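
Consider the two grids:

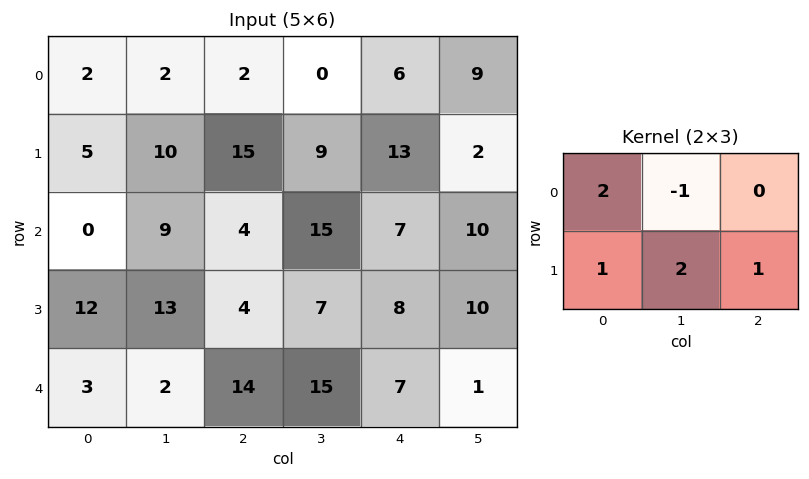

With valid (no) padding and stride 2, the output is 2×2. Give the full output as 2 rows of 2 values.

42 50
33 19

Output[0,0]: The receptive field on the input at this output position is [2 2 2 / 5 10 15]. Elementwise product with the kernel and sum: 2·2 + 2·-1 + 5·1 + 10·2 + 15·1.
Output[0,1]: The receptive field on the input at this output position is [2 0 6 / 15 9 13]. Elementwise product with the kernel and sum: 2·2 + 0·-1 + 15·1 + 9·2 + 13·1.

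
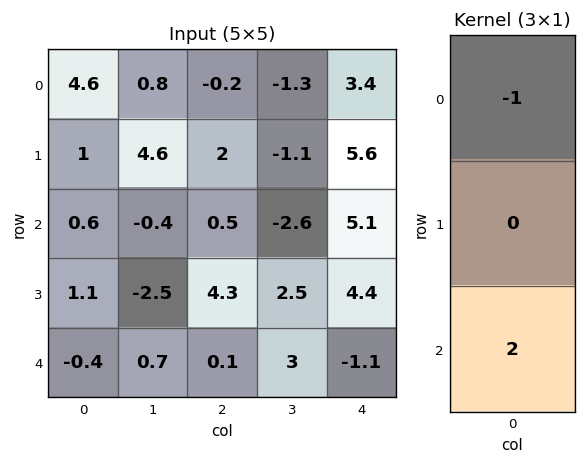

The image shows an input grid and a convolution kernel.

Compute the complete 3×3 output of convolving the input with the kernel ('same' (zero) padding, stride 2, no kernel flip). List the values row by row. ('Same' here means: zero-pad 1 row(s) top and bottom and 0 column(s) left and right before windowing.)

Output[0,0]: The receptive field on the zero-padded input at this output position is [0 / 4.6 / 1]. Elementwise product with the kernel and sum: 0·-1 + 1·2.

2 4 11.2
1.2 6.6 3.2
-1.1 -4.3 -4.4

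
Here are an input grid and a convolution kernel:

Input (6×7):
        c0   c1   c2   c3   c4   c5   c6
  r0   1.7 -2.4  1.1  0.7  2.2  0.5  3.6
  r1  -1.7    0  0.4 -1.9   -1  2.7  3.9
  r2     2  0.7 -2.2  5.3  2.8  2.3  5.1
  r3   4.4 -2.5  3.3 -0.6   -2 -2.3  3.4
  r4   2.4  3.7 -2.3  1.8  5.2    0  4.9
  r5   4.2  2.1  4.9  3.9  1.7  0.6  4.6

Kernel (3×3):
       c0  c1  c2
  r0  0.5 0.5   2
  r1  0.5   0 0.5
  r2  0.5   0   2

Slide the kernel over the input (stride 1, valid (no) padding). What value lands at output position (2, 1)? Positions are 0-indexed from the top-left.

13.75

The receptive field on the input at this output position is [0.7 -2.2 5.3 / -2.5 3.3 -0.6 / 3.7 -2.3 1.8]. Elementwise product with the kernel and sum: 0.7·0.5 + -2.2·0.5 + 5.3·2 + -2.5·0.5 + -0.6·0.5 + 3.7·0.5 + 1.8·2.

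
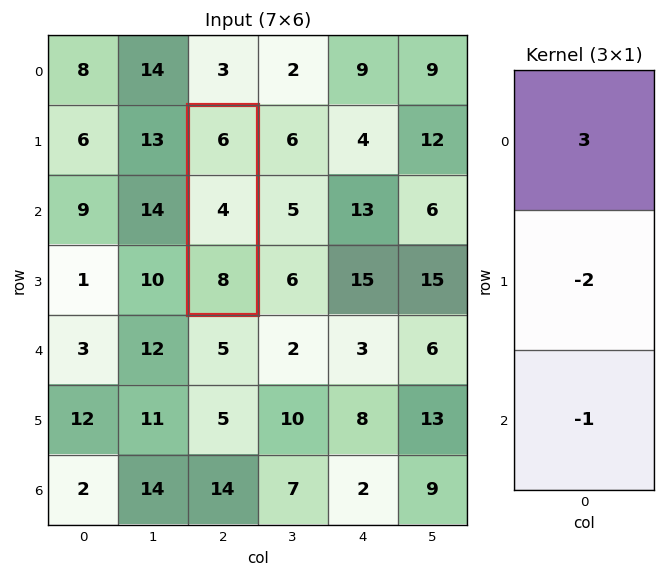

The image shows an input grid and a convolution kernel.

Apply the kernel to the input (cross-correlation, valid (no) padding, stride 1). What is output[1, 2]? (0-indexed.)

2

The receptive field on the input at this output position is [6 / 4 / 8]. Elementwise product with the kernel and sum: 6·3 + 4·-2 + 8·-1.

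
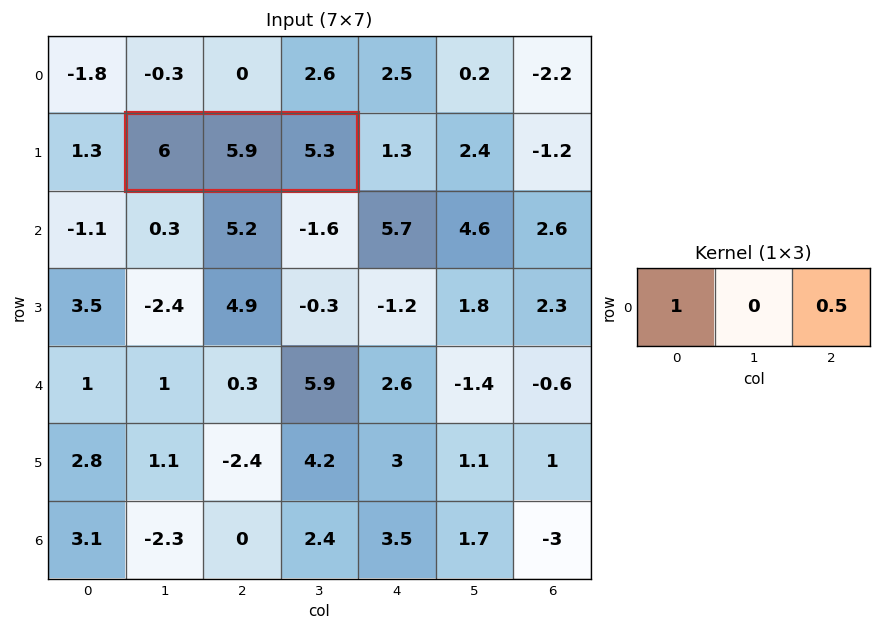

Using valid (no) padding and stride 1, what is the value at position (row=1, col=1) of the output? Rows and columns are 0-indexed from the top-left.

The receptive field on the input at this output position is [6 5.9 5.3]. Elementwise product with the kernel and sum: 6·1 + 5.3·0.5.

8.65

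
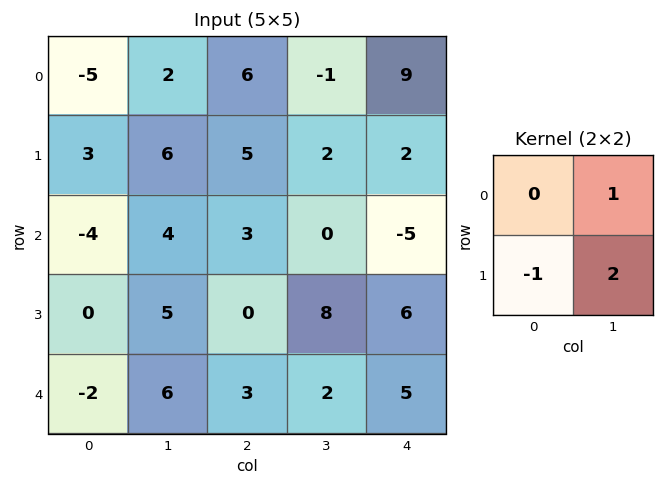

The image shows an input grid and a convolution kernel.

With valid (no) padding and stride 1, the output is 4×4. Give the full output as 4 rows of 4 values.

Output[0,0]: The receptive field on the input at this output position is [-5 2 / 3 6]. Elementwise product with the kernel and sum: 2·1 + 3·-1 + 6·2.
Output[0,1]: The receptive field on the input at this output position is [2 6 / 6 5]. Elementwise product with the kernel and sum: 6·1 + 6·-1 + 5·2.

11 10 -2 11
18 7 -1 -8
14 -2 16 -1
19 0 9 14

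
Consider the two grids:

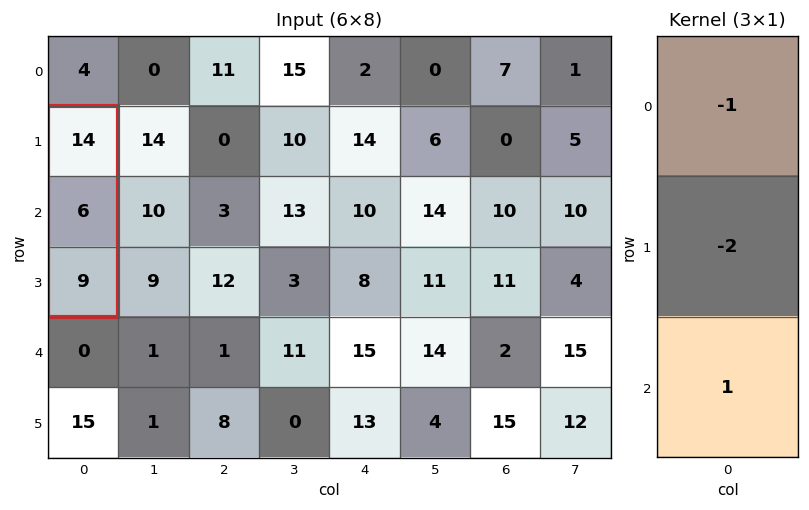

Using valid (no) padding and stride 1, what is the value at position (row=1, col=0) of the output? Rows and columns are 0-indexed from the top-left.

The receptive field on the input at this output position is [14 / 6 / 9]. Elementwise product with the kernel and sum: 14·-1 + 6·-2 + 9·1.

-17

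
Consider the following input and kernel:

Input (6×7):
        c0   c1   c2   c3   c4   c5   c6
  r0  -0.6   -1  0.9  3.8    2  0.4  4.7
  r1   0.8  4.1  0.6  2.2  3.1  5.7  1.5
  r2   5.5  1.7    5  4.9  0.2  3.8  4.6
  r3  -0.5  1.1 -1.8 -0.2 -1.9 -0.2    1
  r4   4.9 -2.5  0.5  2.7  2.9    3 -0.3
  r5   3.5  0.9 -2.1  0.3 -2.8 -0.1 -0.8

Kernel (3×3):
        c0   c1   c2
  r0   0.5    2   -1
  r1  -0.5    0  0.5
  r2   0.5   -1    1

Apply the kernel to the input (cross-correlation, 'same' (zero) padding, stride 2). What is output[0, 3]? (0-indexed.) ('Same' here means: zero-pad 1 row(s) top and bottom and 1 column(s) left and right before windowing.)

1.15

The receptive field on the zero-padded input at this output position is [0 0 0 / 0.4 4.7 0 / 5.7 1.5 0]. Elementwise product with the kernel and sum: 0·0.5 + 0·2 + 0·-1 + 0.4·-0.5 + 0·0.5 + 5.7·0.5 + 1.5·-1 + 0·1.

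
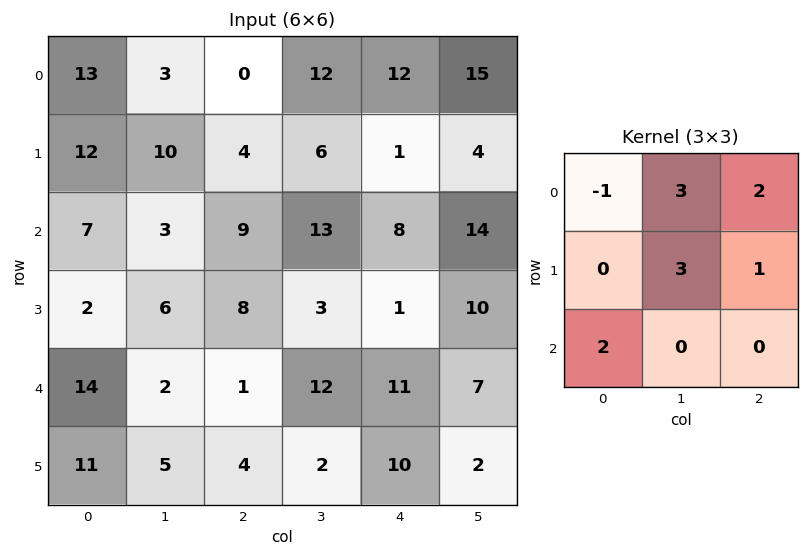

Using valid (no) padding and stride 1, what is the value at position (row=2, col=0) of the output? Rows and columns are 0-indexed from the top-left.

74

The receptive field on the input at this output position is [7 3 9 / 2 6 8 / 14 2 1]. Elementwise product with the kernel and sum: 7·-1 + 3·3 + 9·2 + 6·3 + 8·1 + 14·2.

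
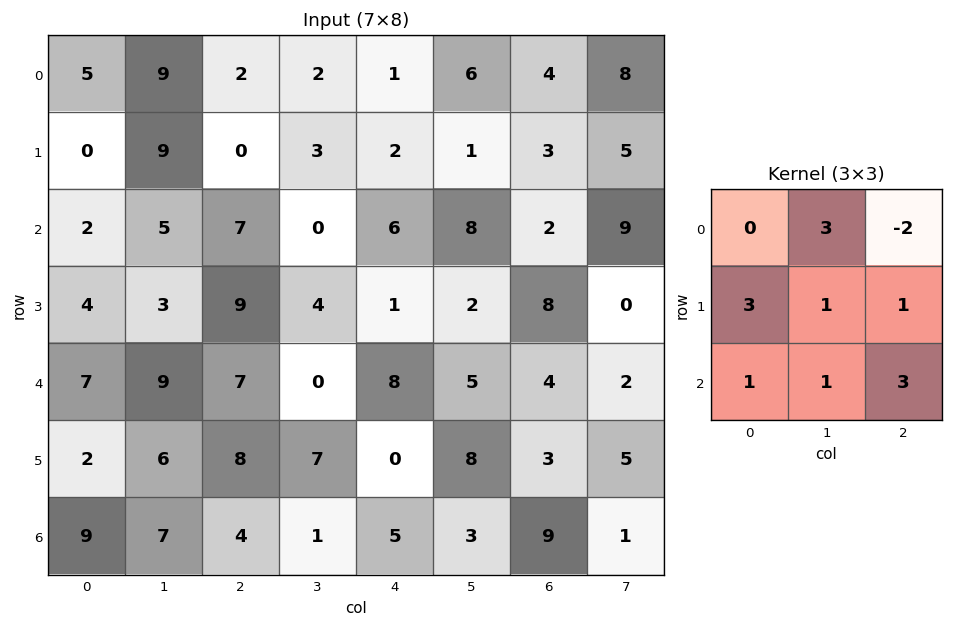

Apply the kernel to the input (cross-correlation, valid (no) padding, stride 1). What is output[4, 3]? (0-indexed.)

The receptive field on the input at this output position is [0 8 5 / 7 0 8 / 1 5 3]. Elementwise product with the kernel and sum: 8·3 + 5·-2 + 7·3 + 0·1 + 8·1 + 1·1 + 5·1 + 3·3.

58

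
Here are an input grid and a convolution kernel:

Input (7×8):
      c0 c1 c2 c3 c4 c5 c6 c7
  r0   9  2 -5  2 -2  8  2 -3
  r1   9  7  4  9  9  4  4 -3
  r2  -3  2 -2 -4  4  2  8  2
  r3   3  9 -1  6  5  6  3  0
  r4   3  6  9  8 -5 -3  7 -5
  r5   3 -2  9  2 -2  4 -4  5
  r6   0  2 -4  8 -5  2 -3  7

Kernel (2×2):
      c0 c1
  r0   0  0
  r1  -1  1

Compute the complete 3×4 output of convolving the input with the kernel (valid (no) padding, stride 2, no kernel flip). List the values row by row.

-2 5 -5 -7
6 7 1 -3
-5 -7 6 9

Output[0,0]: The receptive field on the input at this output position is [9 2 / 9 7]. Elementwise product with the kernel and sum: 9·-1 + 7·1.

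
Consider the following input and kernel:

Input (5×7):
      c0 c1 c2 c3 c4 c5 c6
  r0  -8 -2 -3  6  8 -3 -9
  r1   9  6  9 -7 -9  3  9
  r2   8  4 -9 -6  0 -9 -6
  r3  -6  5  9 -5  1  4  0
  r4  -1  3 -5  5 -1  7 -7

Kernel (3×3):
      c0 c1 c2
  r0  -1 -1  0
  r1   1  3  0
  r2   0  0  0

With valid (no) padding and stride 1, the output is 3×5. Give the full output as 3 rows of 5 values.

Output[0,0]: The receptive field on the input at this output position is [-8 -2 -3 / 9 6 9 / 8 4 -9]. Elementwise product with the kernel and sum: -8·-1 + -2·-1 + 9·1 + 6·3.

37 38 -15 -48 -5
5 -38 -29 10 -21
-3 37 9 4 22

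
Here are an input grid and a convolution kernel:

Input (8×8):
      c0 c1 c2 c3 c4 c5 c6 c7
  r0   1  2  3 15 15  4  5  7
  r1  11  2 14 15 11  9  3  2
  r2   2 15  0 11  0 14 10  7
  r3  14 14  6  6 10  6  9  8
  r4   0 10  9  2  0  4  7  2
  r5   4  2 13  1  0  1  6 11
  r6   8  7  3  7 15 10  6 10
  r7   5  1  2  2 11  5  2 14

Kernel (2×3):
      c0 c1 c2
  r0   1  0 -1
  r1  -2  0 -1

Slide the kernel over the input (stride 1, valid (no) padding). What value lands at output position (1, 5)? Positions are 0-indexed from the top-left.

-28

The receptive field on the input at this output position is [9 3 2 / 14 10 7]. Elementwise product with the kernel and sum: 9·1 + 2·-1 + 14·-2 + 7·-1.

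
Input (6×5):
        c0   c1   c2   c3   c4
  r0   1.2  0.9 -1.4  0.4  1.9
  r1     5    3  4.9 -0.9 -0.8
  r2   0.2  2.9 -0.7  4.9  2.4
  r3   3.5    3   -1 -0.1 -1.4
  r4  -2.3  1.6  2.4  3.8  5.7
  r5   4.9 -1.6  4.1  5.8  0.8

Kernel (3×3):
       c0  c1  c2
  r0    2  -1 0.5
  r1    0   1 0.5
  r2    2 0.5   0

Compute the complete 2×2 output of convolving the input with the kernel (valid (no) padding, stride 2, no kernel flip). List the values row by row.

Output[0,0]: The receptive field on the input at this output position is [1.2 0.9 -1.4 / 5 3 4.9 / 0.2 2.9 -0.7]. Elementwise product with the kernel and sum: 1.2·2 + 0.9·-1 + -1.4·0.5 + 3·1 + 4.9·0.5 + 0.2·2 + 2.9·0.5.

8.1 -2.5
-4.15 0.8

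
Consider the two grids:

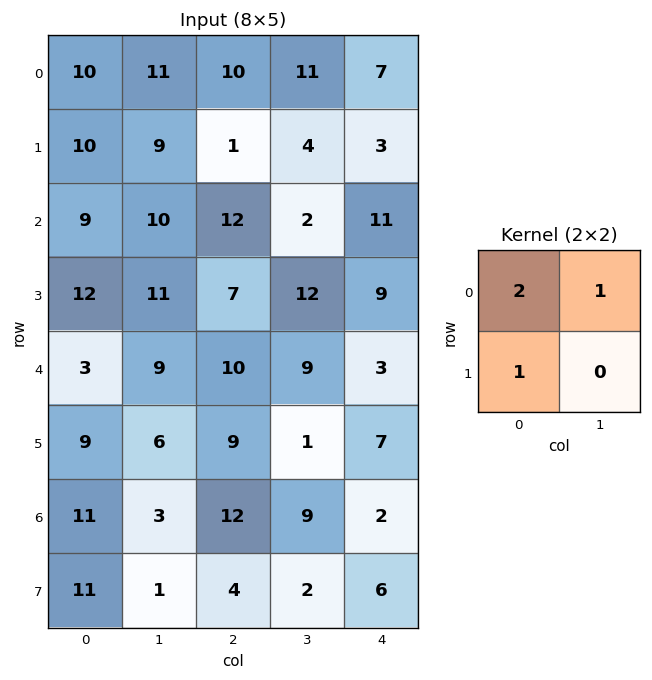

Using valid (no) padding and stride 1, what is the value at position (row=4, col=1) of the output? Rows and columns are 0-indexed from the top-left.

34

The receptive field on the input at this output position is [9 10 / 6 9]. Elementwise product with the kernel and sum: 9·2 + 10·1 + 6·1.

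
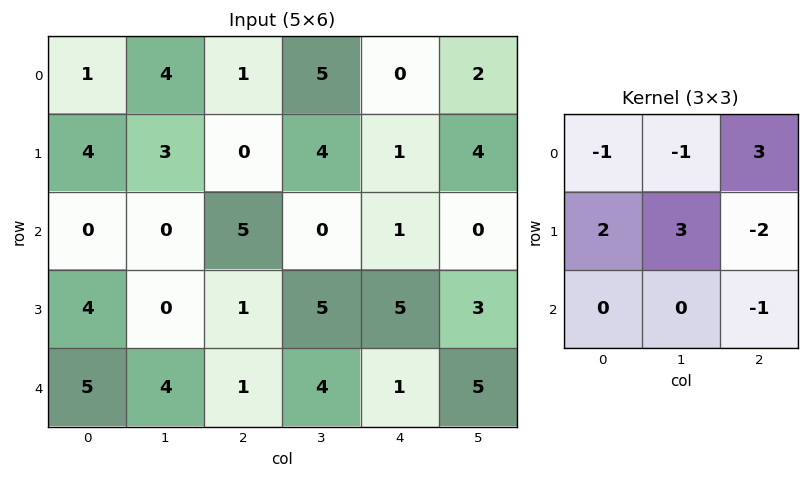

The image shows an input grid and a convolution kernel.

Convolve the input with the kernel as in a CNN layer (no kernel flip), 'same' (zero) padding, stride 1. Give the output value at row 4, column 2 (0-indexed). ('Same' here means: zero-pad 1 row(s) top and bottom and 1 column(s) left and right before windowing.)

The receptive field on the zero-padded input at this output position is [0 1 5 / 4 1 4 / 0 0 0]. Elementwise product with the kernel and sum: 0·-1 + 1·-1 + 5·3 + 4·2 + 1·3 + 4·-2 + 0·-1.

17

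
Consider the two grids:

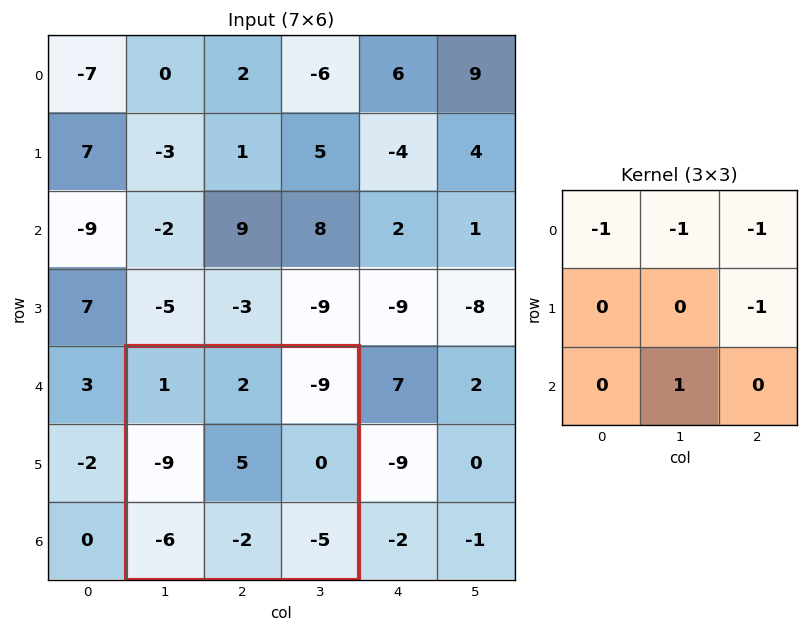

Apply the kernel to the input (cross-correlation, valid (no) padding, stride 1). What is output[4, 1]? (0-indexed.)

The receptive field on the input at this output position is [1 2 -9 / -9 5 0 / -6 -2 -5]. Elementwise product with the kernel and sum: 1·-1 + 2·-1 + -9·-1 + 0·-1 + -2·1.

4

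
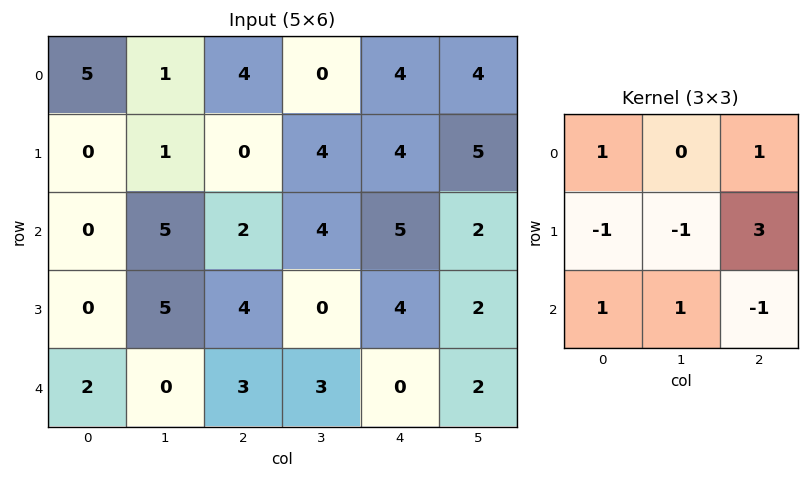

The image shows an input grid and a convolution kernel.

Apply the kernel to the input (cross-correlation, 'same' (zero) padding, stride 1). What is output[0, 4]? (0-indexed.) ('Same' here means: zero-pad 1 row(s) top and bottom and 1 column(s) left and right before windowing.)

The receptive field on the zero-padded input at this output position is [0 0 0 / 0 4 4 / 4 4 5]. Elementwise product with the kernel and sum: 0·1 + 0·1 + 0·-1 + 4·-1 + 4·3 + 4·1 + 4·1 + 5·-1.

11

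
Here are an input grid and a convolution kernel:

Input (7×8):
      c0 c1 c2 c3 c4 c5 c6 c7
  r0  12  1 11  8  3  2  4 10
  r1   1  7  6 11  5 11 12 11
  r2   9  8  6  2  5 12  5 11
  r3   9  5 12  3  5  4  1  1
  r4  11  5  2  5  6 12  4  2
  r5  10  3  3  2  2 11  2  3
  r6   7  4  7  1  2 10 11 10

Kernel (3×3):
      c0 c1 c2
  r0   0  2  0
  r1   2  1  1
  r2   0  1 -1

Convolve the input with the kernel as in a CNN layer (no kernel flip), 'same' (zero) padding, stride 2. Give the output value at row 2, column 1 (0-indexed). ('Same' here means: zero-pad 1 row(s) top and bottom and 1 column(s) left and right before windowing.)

42

The receptive field on the zero-padded input at this output position is [5 12 3 / 5 2 5 / 3 3 2]. Elementwise product with the kernel and sum: 12·2 + 5·2 + 2·1 + 5·1 + 3·1 + 2·-1.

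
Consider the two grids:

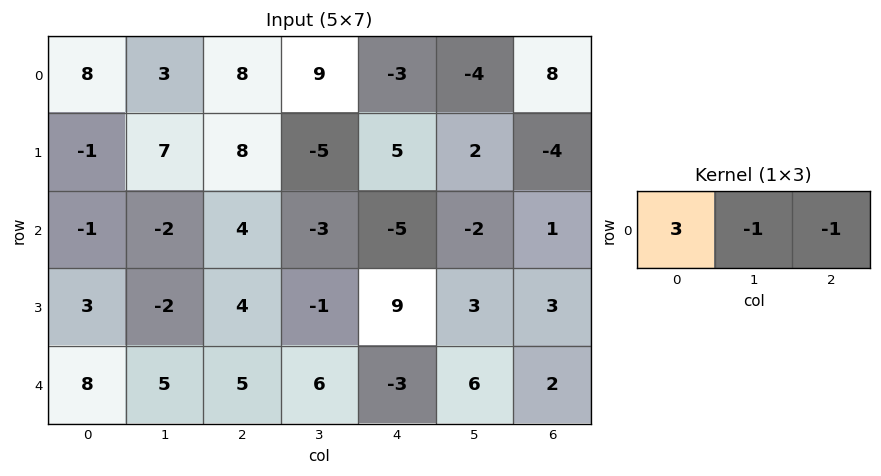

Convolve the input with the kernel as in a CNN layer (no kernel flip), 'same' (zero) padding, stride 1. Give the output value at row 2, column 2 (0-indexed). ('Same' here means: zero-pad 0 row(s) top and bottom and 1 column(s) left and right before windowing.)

-7

The receptive field on the zero-padded input at this output position is [-2 4 -3]. Elementwise product with the kernel and sum: -2·3 + 4·-1 + -3·-1.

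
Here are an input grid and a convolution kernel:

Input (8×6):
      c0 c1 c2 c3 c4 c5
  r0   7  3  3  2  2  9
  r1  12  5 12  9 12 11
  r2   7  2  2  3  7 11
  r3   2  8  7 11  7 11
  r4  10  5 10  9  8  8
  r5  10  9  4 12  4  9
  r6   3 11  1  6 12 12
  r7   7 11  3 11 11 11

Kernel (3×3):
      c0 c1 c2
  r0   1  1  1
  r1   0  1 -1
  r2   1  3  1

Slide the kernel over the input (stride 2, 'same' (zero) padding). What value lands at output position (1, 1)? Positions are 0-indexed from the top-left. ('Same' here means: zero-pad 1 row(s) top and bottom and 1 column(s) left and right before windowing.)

65

The receptive field on the zero-padded input at this output position is [5 12 9 / 2 2 3 / 8 7 11]. Elementwise product with the kernel and sum: 5·1 + 12·1 + 9·1 + 2·1 + 3·-1 + 8·1 + 7·3 + 11·1.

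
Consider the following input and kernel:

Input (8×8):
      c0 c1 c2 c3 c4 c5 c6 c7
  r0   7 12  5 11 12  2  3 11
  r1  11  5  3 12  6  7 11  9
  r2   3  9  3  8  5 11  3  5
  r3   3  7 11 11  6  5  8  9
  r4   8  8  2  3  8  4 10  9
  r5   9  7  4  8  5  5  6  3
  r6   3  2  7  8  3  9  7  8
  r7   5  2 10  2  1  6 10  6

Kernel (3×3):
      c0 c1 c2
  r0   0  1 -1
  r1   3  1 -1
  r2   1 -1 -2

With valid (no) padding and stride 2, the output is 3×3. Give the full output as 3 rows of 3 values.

30 -1 1
7 24 7
23 3 -12

Output[0,0]: The receptive field on the input at this output position is [7 12 5 / 11 5 3 / 3 9 3]. Elementwise product with the kernel and sum: 12·1 + 5·-1 + 11·3 + 5·1 + 3·-1 + 3·1 + 9·-1 + 3·-2.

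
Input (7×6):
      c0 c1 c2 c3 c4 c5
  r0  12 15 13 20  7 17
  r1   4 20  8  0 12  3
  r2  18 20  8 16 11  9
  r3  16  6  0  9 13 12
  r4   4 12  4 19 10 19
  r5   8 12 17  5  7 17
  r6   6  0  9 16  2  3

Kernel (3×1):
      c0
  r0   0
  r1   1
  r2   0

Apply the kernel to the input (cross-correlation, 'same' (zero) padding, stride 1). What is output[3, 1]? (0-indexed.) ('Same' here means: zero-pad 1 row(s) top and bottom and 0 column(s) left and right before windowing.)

6

The receptive field on the zero-padded input at this output position is [20 / 6 / 12]. Elementwise product with the kernel and sum: 6·1.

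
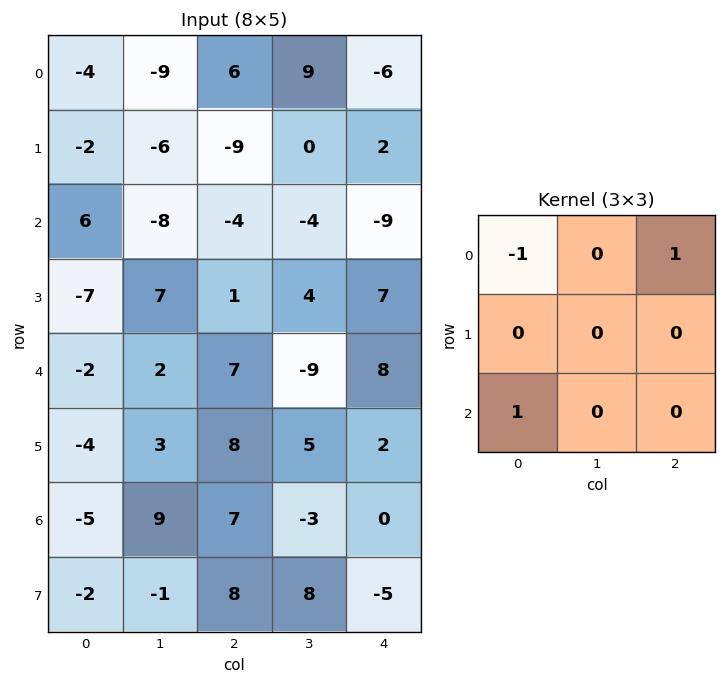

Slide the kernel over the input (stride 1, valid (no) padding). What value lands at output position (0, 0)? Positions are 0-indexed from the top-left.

16

The receptive field on the input at this output position is [-4 -9 6 / -2 -6 -9 / 6 -8 -4]. Elementwise product with the kernel and sum: -4·-1 + 6·1 + 6·1.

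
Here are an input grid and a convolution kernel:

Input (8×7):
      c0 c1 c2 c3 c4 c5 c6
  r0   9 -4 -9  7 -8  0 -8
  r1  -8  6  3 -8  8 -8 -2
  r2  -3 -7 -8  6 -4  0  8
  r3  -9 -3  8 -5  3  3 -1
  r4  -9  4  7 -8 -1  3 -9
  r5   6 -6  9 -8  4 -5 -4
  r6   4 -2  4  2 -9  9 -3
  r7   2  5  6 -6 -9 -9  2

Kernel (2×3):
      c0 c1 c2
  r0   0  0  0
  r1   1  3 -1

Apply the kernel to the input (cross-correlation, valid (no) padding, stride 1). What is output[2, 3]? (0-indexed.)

1

The receptive field on the input at this output position is [6 -4 0 / -5 3 3]. Elementwise product with the kernel and sum: -5·1 + 3·3 + 3·-1.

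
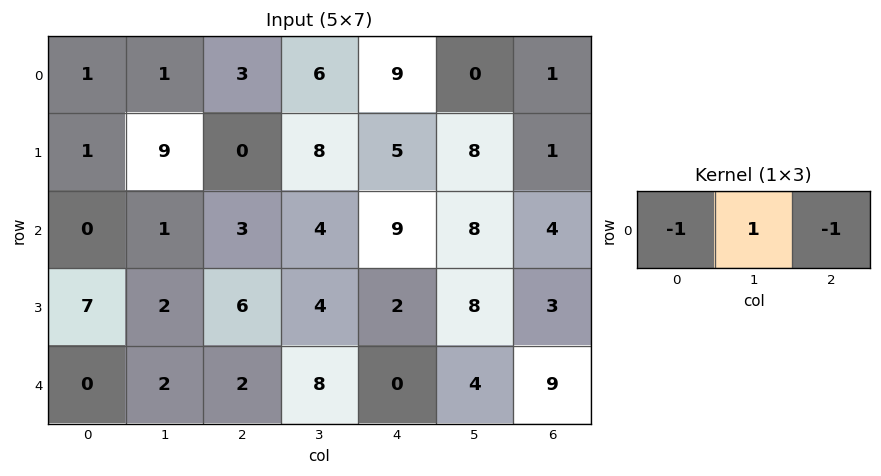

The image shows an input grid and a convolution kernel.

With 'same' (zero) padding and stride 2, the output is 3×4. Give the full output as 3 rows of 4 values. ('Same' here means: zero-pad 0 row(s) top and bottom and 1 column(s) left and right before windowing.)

Output[0,0]: The receptive field on the zero-padded input at this output position is [0 1 1]. Elementwise product with the kernel and sum: 0·-1 + 1·1 + 1·-1.
Output[0,1]: The receptive field on the zero-padded input at this output position is [1 3 6]. Elementwise product with the kernel and sum: 1·-1 + 3·1 + 6·-1.

0 -4 3 1
-1 -2 -3 -4
-2 -8 -12 5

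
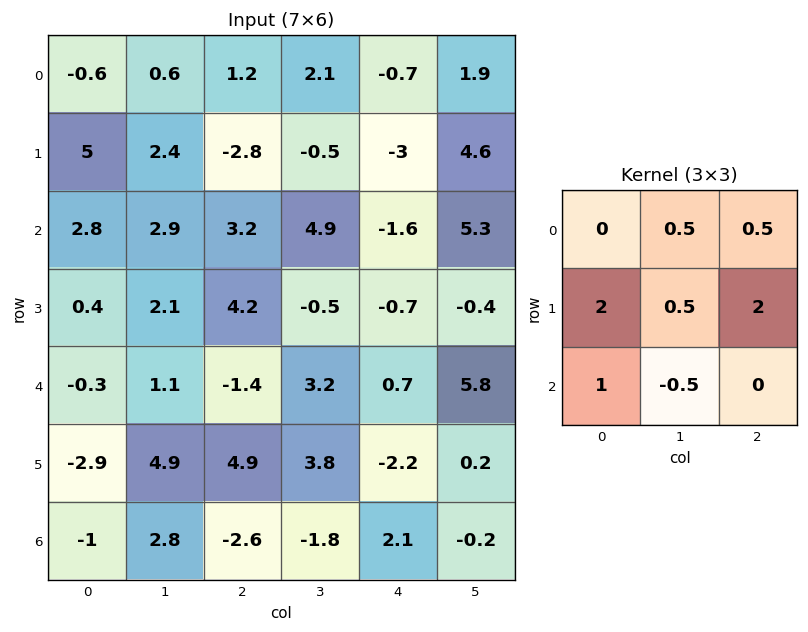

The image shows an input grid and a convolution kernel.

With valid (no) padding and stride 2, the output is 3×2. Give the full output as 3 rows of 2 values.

Output[0,0]: The receptive field on the input at this output position is [-0.6 0.6 1.2 / 5 2.4 -2.8 / 2.8 2.9 3.2]. Elementwise product with the kernel and sum: 0.6·0.5 + 1.2·0.5 + 5·2 + 2.4·0.5 + -2.8·2 + 2.8·1 + 2.9·-0.5.
Output[0,1]: The receptive field on the input at this output position is [1.2 2.1 -0.7 / -2.8 -0.5 -3 / 3.2 4.9 -1.6]. Elementwise product with the kernel and sum: 2.1·0.5 + -0.7·0.5 + -2.8·2 + -0.5·0.5 + -3·2 + 3.2·1 + 4.9·-0.5.

7.85 -10.4
12.45 5.4
3.9 7.55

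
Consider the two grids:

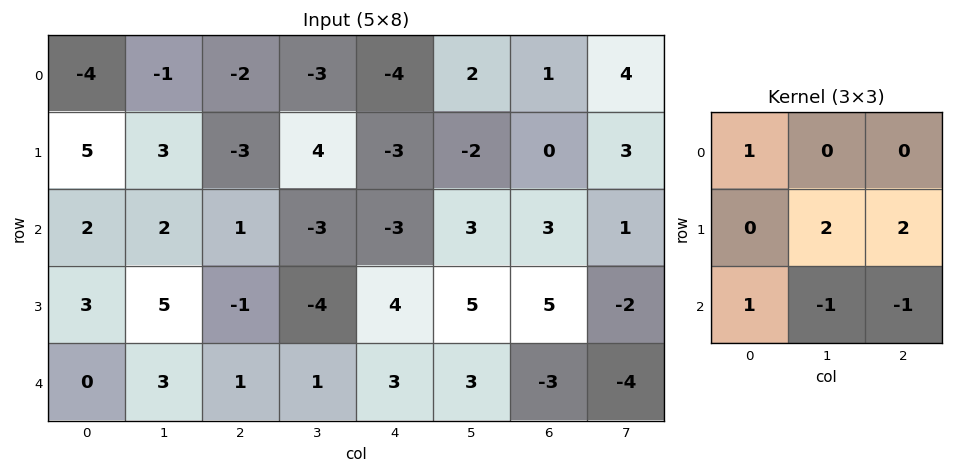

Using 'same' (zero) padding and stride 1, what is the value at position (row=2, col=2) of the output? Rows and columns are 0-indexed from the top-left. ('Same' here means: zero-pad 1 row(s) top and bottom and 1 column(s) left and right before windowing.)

9

The receptive field on the zero-padded input at this output position is [3 -3 4 / 2 1 -3 / 5 -1 -4]. Elementwise product with the kernel and sum: 3·1 + 1·2 + -3·2 + 5·1 + -1·-1 + -4·-1.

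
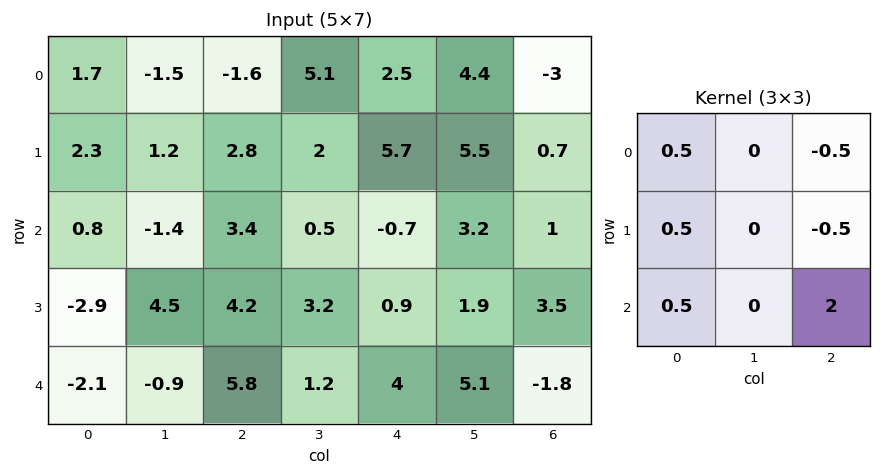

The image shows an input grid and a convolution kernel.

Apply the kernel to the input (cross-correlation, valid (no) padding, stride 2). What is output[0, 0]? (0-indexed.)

The receptive field on the input at this output position is [1.7 -1.5 -1.6 / 2.3 1.2 2.8 / 0.8 -1.4 3.4]. Elementwise product with the kernel and sum: 1.7·0.5 + -1.6·-0.5 + 2.3·0.5 + 2.8·-0.5 + 0.8·0.5 + 3.4·2.

8.6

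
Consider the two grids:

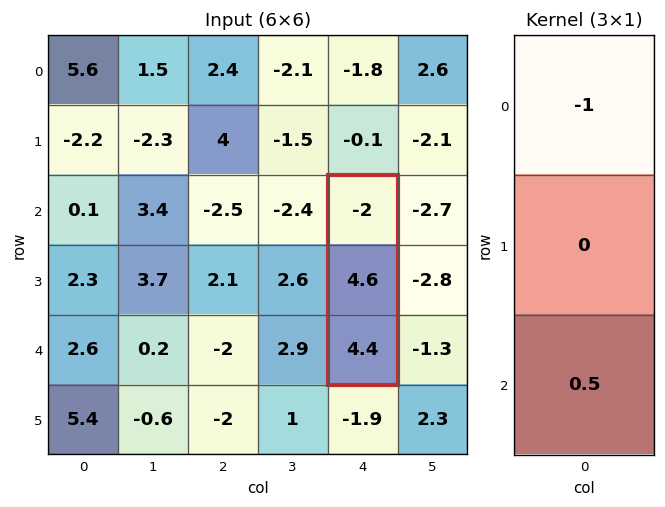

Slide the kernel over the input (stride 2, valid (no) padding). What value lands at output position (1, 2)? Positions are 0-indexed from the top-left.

The receptive field on the input at this output position is [-2 / 4.6 / 4.4]. Elementwise product with the kernel and sum: -2·-1 + 4.4·0.5.

4.2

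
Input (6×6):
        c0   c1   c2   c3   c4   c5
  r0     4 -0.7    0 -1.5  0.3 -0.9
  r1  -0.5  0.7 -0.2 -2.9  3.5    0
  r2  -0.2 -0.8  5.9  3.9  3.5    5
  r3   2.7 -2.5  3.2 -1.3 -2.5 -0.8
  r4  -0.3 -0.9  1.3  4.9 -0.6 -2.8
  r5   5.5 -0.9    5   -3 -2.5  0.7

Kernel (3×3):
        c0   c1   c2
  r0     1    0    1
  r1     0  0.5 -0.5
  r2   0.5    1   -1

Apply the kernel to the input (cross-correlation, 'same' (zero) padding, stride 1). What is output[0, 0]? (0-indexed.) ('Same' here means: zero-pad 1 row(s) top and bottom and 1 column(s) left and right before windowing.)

The receptive field on the zero-padded input at this output position is [0 0 0 / 0 4 -0.7 / 0 -0.5 0.7]. Elementwise product with the kernel and sum: 0·1 + 0·1 + 4·0.5 + -0.7·-0.5 + 0·0.5 + -0.5·1 + 0.7·-1.

1.15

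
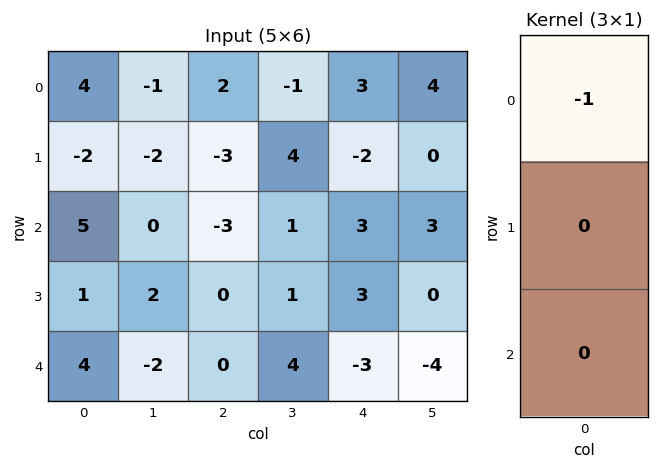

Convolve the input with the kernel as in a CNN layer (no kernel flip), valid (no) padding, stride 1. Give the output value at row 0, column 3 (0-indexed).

1

The receptive field on the input at this output position is [-1 / 4 / 1]. Elementwise product with the kernel and sum: -1·-1.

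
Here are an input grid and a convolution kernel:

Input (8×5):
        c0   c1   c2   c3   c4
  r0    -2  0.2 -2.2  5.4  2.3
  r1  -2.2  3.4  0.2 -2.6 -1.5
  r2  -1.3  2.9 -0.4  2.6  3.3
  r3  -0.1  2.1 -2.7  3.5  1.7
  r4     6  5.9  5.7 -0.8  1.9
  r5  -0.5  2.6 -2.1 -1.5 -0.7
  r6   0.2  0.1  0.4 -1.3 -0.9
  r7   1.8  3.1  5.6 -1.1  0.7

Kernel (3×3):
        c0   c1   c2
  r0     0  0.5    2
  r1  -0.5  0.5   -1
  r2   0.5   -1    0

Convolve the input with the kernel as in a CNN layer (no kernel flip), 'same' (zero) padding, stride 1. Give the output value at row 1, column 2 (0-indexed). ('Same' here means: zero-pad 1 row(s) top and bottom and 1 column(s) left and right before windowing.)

12.55

The receptive field on the zero-padded input at this output position is [0.2 -2.2 5.4 / 3.4 0.2 -2.6 / 2.9 -0.4 2.6]. Elementwise product with the kernel and sum: -2.2·0.5 + 5.4·2 + 3.4·-0.5 + 0.2·0.5 + -2.6·-1 + 2.9·0.5 + -0.4·-1.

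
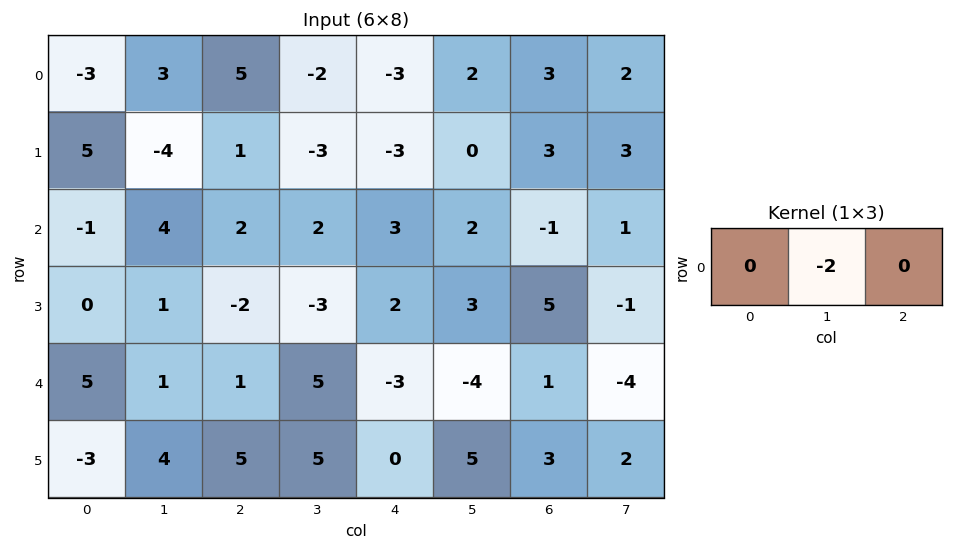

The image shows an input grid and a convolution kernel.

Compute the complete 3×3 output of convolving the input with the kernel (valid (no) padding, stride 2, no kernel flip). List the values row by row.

-6 4 -4
-8 -4 -4
-2 -10 8

Output[0,0]: The receptive field on the input at this output position is [-3 3 5]. Elementwise product with the kernel and sum: 3·-2.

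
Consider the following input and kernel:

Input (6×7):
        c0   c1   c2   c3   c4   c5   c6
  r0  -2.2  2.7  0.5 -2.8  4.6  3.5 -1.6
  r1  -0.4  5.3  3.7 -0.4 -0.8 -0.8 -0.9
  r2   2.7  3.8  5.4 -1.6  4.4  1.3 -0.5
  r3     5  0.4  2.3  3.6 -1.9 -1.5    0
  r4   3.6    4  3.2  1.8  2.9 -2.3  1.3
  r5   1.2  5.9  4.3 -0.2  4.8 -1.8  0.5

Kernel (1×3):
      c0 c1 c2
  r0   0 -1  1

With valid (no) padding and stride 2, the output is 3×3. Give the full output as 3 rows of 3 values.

-2.2 7.4 -5.1
1.6 6 -1.8
-0.8 1.1 3.6

Output[0,0]: The receptive field on the input at this output position is [-2.2 2.7 0.5]. Elementwise product with the kernel and sum: 2.7·-1 + 0.5·1.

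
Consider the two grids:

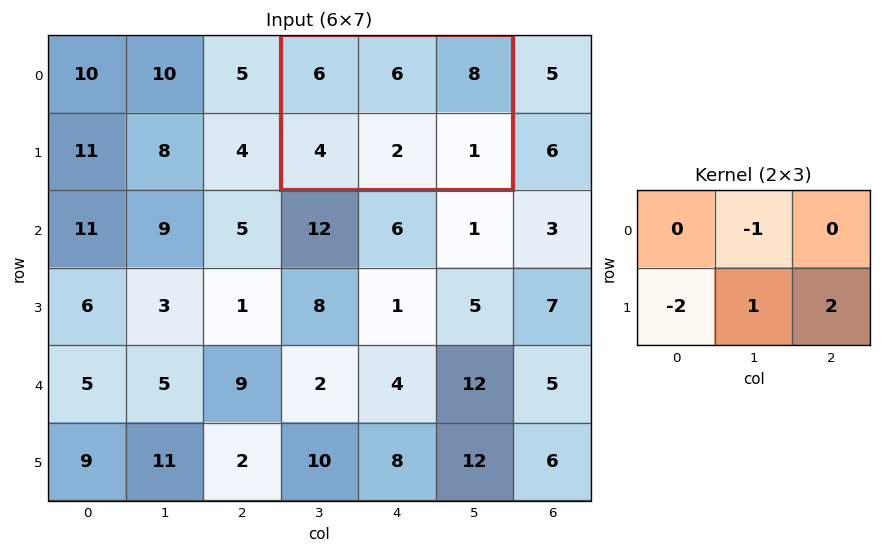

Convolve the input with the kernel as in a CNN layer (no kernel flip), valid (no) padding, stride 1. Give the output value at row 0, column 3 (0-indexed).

The receptive field on the input at this output position is [6 6 8 / 4 2 1]. Elementwise product with the kernel and sum: 6·-1 + 4·-2 + 2·1 + 1·2.

-10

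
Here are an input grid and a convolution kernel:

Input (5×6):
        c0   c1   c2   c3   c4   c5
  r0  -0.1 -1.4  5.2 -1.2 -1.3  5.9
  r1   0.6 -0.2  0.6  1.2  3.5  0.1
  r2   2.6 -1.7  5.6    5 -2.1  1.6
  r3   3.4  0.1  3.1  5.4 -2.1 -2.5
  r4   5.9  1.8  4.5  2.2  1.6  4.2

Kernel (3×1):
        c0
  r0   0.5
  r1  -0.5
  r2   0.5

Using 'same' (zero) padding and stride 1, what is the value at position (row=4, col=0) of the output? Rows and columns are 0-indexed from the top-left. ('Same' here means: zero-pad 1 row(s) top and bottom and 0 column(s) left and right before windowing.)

-1.25

The receptive field on the zero-padded input at this output position is [3.4 / 5.9 / 0]. Elementwise product with the kernel and sum: 3.4·0.5 + 5.9·-0.5 + 0·0.5.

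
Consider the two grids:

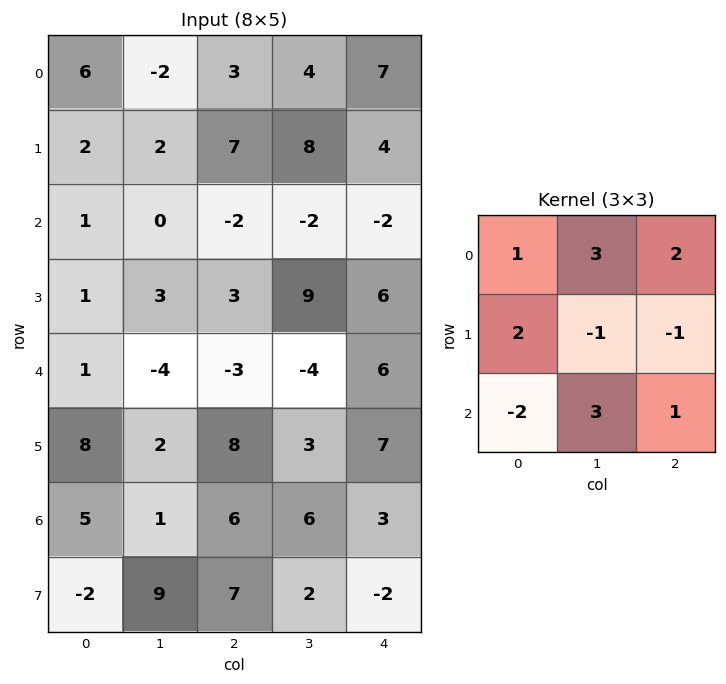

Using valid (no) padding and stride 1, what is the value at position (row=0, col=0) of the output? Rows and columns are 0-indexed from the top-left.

-3

The receptive field on the input at this output position is [6 -2 3 / 2 2 7 / 1 0 -2]. Elementwise product with the kernel and sum: 6·1 + -2·3 + 3·2 + 2·2 + 2·-1 + 7·-1 + 1·-2 + 0·3 + -2·1.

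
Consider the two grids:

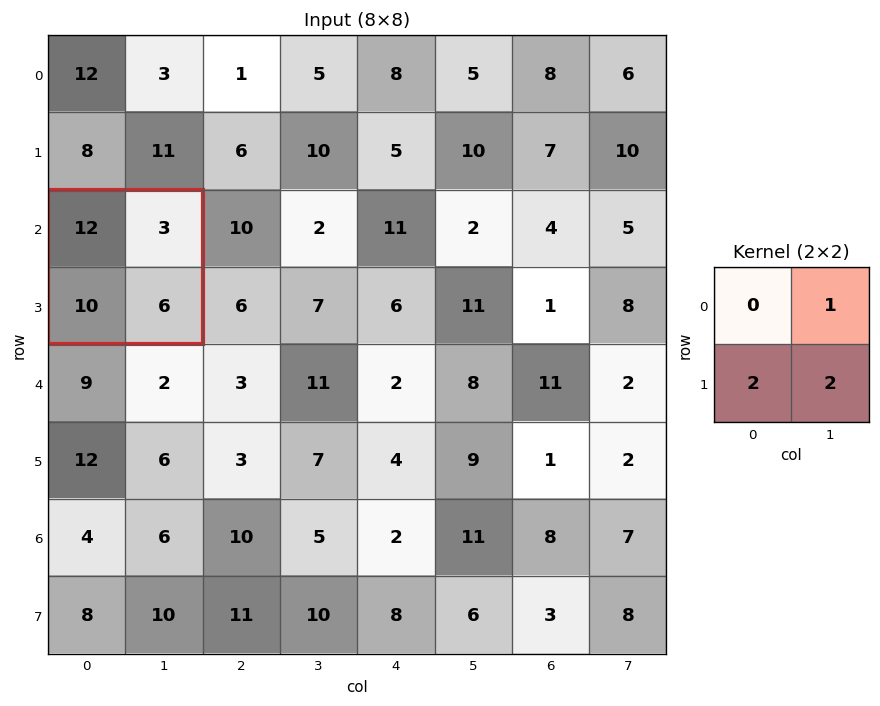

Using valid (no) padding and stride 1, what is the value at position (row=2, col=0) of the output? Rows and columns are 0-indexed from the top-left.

The receptive field on the input at this output position is [12 3 / 10 6]. Elementwise product with the kernel and sum: 3·1 + 10·2 + 6·2.

35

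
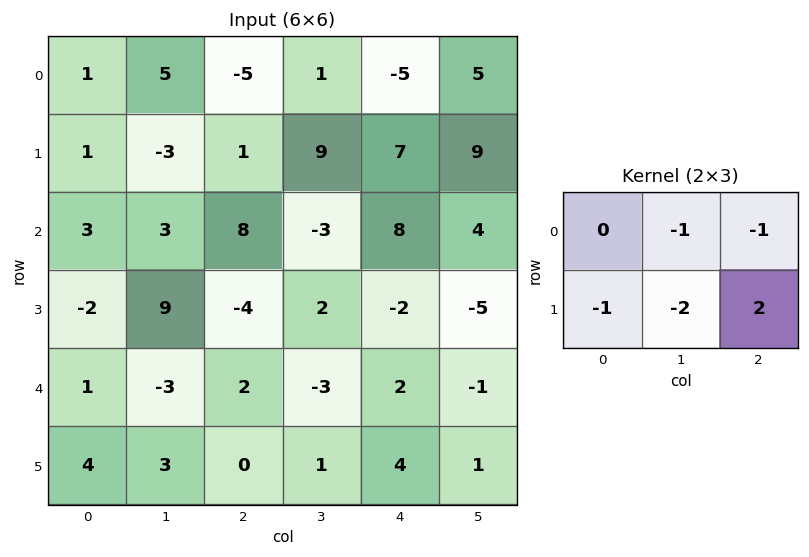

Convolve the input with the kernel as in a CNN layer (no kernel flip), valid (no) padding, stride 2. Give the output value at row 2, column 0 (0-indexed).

The receptive field on the input at this output position is [1 -3 2 / 4 3 0]. Elementwise product with the kernel and sum: -3·-1 + 2·-1 + 4·-1 + 3·-2 + 0·2.

-9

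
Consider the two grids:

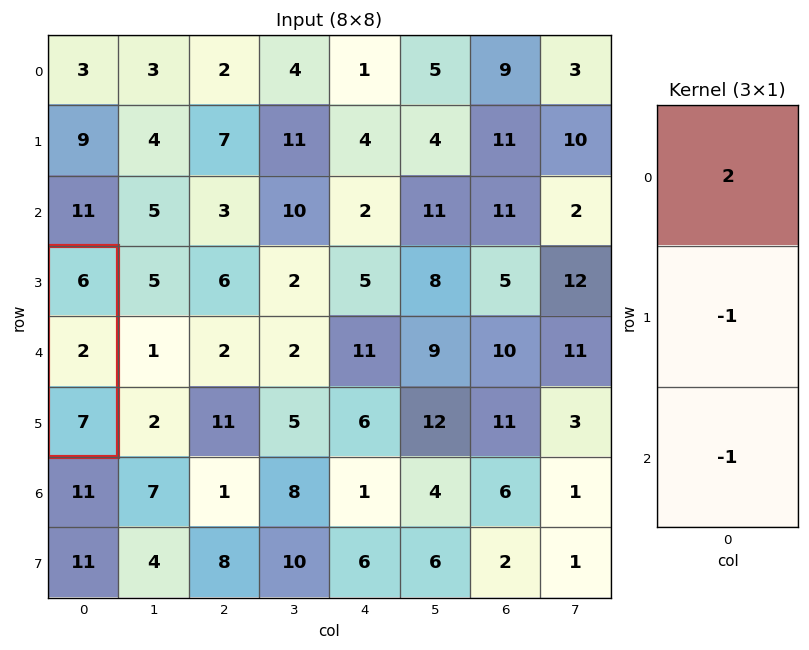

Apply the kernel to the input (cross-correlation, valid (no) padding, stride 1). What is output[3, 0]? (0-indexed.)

The receptive field on the input at this output position is [6 / 2 / 7]. Elementwise product with the kernel and sum: 6·2 + 2·-1 + 7·-1.

3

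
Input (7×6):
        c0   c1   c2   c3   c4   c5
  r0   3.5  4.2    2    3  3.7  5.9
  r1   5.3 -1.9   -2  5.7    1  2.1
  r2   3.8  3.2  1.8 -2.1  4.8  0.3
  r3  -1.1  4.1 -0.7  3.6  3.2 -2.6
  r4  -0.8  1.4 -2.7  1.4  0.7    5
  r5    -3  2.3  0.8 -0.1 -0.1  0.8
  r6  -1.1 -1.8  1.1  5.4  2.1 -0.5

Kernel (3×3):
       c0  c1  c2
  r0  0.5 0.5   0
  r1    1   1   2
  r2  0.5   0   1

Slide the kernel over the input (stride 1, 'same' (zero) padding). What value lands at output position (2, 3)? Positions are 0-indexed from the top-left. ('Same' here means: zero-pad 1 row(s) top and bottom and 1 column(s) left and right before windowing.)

14

The receptive field on the zero-padded input at this output position is [-2 5.7 1 / 1.8 -2.1 4.8 / -0.7 3.6 3.2]. Elementwise product with the kernel and sum: -2·0.5 + 5.7·0.5 + 1.8·1 + -2.1·1 + 4.8·2 + -0.7·0.5 + 3.2·1.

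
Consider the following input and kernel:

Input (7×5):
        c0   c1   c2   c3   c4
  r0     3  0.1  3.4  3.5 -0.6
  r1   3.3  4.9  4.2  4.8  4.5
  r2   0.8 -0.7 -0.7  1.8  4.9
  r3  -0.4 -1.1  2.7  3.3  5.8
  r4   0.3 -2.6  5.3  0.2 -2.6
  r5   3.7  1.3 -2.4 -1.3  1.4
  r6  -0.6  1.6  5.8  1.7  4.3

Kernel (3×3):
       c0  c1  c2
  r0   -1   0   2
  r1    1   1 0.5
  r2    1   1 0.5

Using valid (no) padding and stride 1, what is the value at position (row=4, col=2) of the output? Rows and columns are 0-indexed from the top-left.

-3.85

The receptive field on the input at this output position is [5.3 0.2 -2.6 / -2.4 -1.3 1.4 / 5.8 1.7 4.3]. Elementwise product with the kernel and sum: 5.3·-1 + -2.6·2 + -2.4·1 + -1.3·1 + 1.4·0.5 + 5.8·1 + 1.7·1 + 4.3·0.5.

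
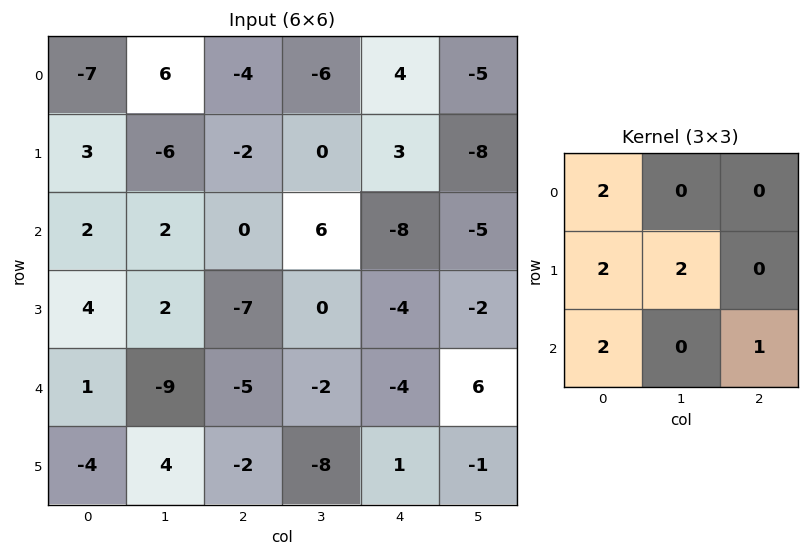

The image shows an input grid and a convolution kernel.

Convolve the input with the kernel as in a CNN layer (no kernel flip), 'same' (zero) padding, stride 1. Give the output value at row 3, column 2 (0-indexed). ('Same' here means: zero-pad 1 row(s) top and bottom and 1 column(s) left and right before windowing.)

The receptive field on the zero-padded input at this output position is [2 0 6 / 2 -7 0 / -9 -5 -2]. Elementwise product with the kernel and sum: 2·2 + 2·2 + -7·2 + -9·2 + -2·1.

-26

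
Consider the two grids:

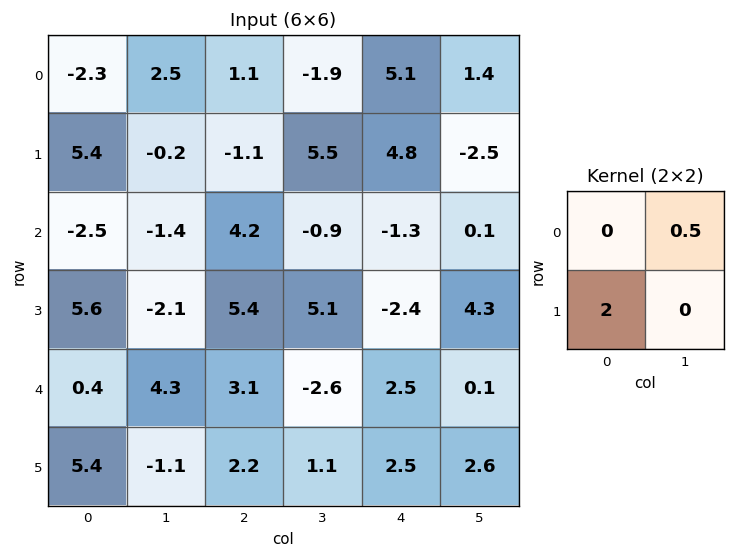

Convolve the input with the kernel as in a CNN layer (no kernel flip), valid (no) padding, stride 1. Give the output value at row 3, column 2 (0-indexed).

8.75

The receptive field on the input at this output position is [5.4 5.1 / 3.1 -2.6]. Elementwise product with the kernel and sum: 5.1·0.5 + 3.1·2.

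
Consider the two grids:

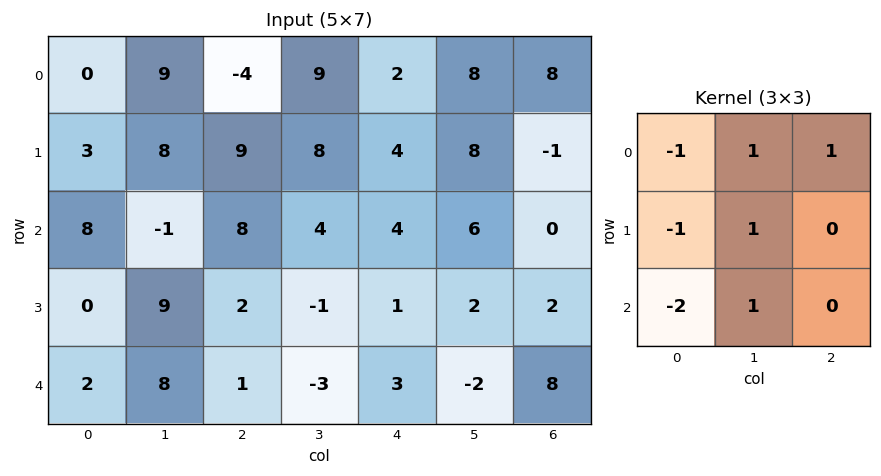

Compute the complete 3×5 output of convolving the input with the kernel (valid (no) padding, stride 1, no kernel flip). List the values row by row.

Output[0,0]: The receptive field on the input at this output position is [0 9 -4 / 3 8 9 / 8 -1 8]. Elementwise product with the kernel and sum: 0·-1 + 9·1 + -4·1 + 3·-1 + 8·1 + 8·-2 + -1·1.

-7 7 2 -7 16
14 2 -6 7 5
12 -9 -8 17 -5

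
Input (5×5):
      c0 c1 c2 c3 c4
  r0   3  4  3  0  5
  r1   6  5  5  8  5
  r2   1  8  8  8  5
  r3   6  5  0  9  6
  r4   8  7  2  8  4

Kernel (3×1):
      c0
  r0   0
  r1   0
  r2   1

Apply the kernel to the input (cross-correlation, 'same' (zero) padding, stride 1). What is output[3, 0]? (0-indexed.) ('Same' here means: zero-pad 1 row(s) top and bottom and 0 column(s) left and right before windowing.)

The receptive field on the zero-padded input at this output position is [1 / 6 / 8]. Elementwise product with the kernel and sum: 8·1.

8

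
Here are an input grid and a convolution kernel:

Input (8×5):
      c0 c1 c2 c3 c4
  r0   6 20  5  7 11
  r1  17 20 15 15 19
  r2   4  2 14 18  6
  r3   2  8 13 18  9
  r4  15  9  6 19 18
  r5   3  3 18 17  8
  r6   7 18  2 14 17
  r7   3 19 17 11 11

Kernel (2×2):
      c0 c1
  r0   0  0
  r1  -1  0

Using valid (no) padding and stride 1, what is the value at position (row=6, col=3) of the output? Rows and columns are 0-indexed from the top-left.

-11

The receptive field on the input at this output position is [14 17 / 11 11]. Elementwise product with the kernel and sum: 11·-1.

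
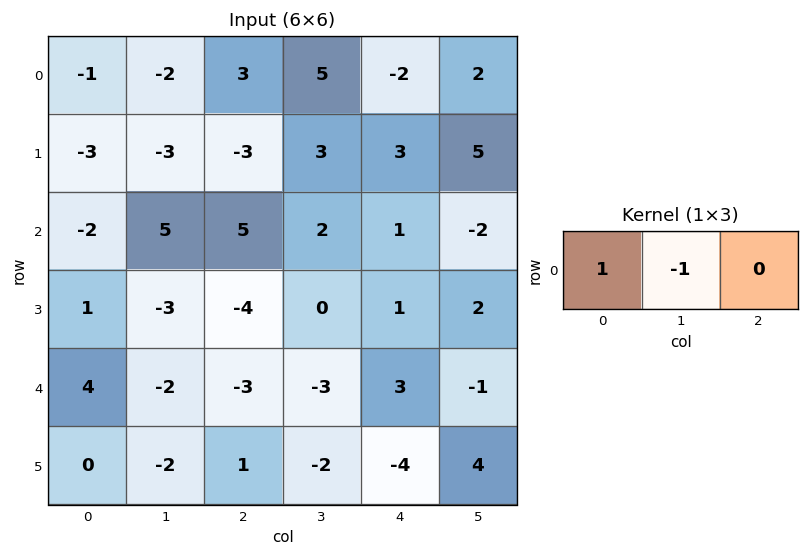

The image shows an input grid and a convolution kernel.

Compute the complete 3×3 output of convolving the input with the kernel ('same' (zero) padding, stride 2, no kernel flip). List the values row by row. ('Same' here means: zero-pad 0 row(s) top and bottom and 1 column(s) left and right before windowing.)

Output[0,0]: The receptive field on the zero-padded input at this output position is [0 -1 -2]. Elementwise product with the kernel and sum: 0·1 + -1·-1.
Output[0,1]: The receptive field on the zero-padded input at this output position is [-2 3 5]. Elementwise product with the kernel and sum: -2·1 + 3·-1.

1 -5 7
2 0 1
-4 1 -6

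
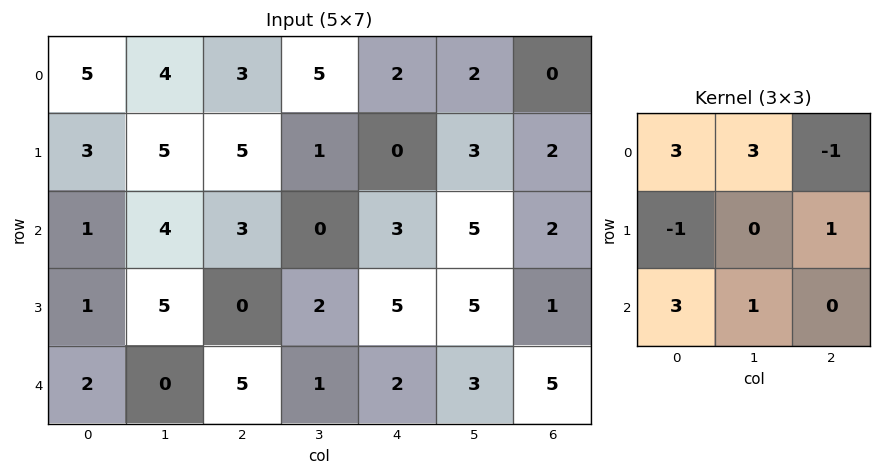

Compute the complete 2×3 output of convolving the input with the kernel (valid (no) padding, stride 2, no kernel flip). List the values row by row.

Output[0,0]: The receptive field on the input at this output position is [5 4 3 / 3 5 5 / 1 4 3]. Elementwise product with the kernel and sum: 5·3 + 4·3 + 3·-1 + 3·-1 + 5·1 + 1·3 + 4·1.

33 26 28
17 27 27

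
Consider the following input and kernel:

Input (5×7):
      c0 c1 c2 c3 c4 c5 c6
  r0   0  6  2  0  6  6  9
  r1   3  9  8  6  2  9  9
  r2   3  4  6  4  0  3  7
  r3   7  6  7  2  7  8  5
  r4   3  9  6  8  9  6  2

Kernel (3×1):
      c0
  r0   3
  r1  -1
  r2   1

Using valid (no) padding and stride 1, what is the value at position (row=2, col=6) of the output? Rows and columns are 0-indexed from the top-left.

18

The receptive field on the input at this output position is [7 / 5 / 2]. Elementwise product with the kernel and sum: 7·3 + 5·-1 + 2·1.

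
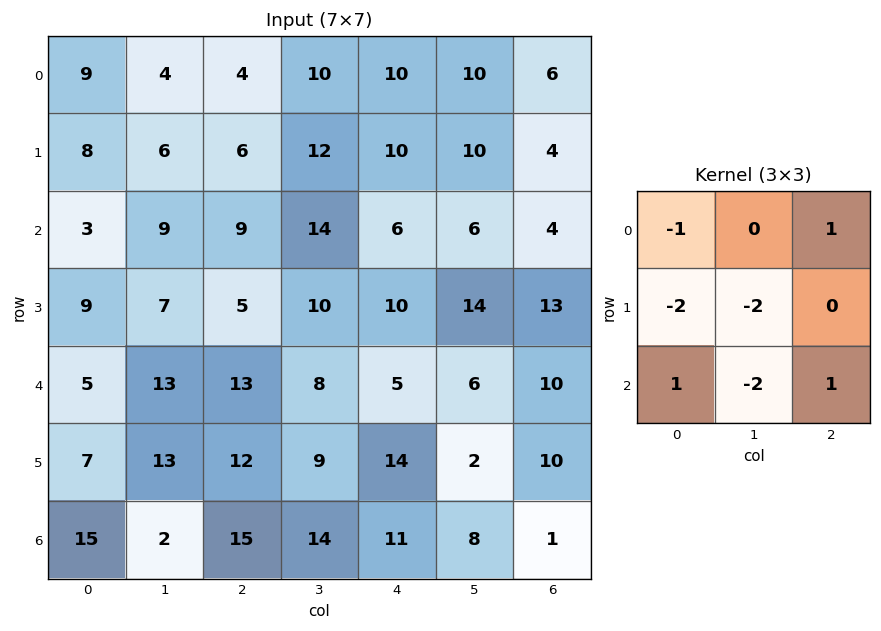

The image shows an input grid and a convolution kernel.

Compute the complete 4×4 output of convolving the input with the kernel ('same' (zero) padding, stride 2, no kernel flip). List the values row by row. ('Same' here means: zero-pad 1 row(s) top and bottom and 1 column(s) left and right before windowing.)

Output[0,0]: The receptive field on the zero-padded input at this output position is [0 0 0 / 0 9 4 / 0 8 6]. Elementwise product with the kernel and sum: 0·-1 + 0·1 + 0·-2 + 9·-2 + 0·1 + 8·-2 + 6·1.

-28 -10 -38 -30
-11 -23 -38 -42
-4 -51 -39 -64
-17 -38 -57 -20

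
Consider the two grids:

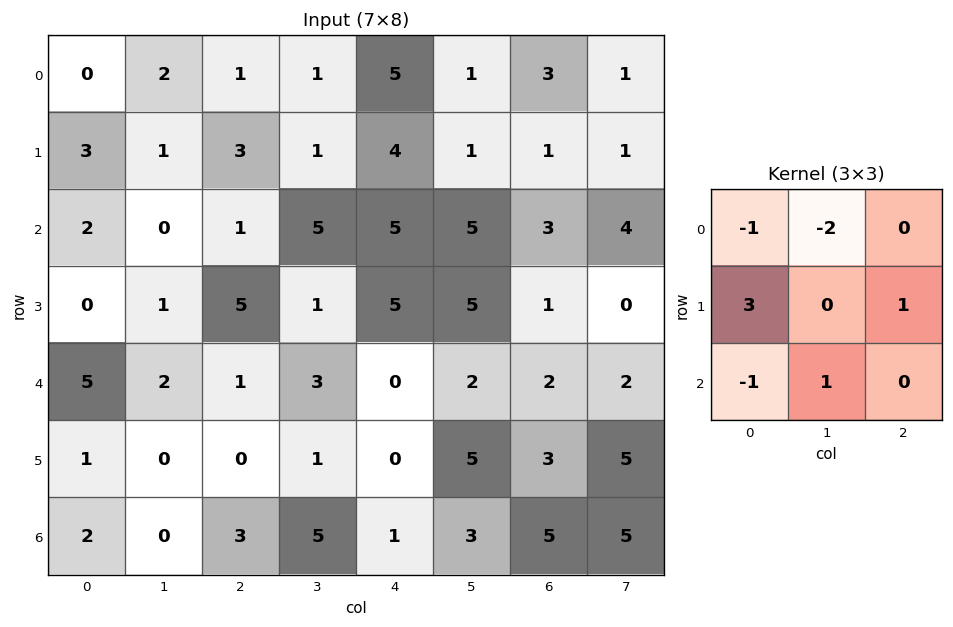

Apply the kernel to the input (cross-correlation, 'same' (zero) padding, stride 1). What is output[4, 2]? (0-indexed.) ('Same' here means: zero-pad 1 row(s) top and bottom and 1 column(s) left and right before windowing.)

The receptive field on the zero-padded input at this output position is [1 5 1 / 2 1 3 / 0 0 1]. Elementwise product with the kernel and sum: 1·-1 + 5·-2 + 2·3 + 3·1 + 0·-1 + 0·1.

-2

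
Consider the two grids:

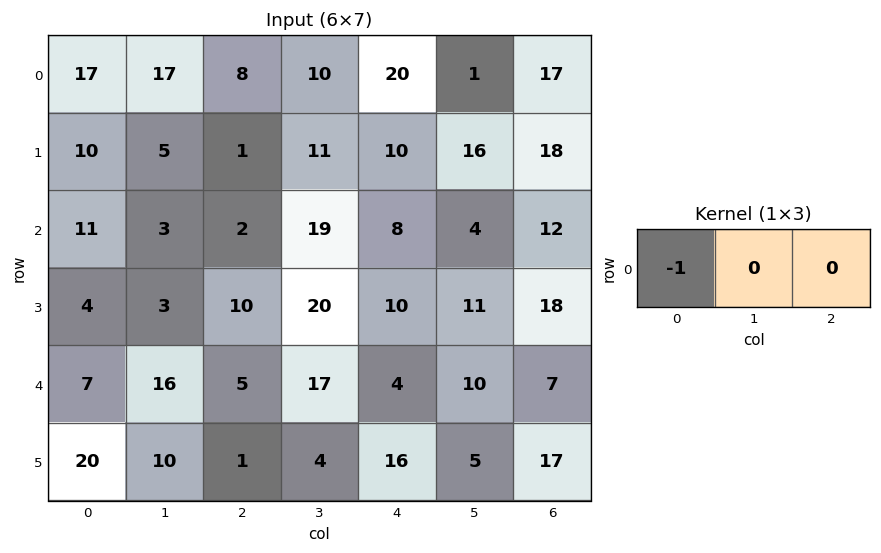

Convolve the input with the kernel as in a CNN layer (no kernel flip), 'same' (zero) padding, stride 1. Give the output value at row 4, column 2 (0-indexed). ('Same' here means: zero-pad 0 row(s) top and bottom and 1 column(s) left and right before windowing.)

-16

The receptive field on the zero-padded input at this output position is [16 5 17]. Elementwise product with the kernel and sum: 16·-1.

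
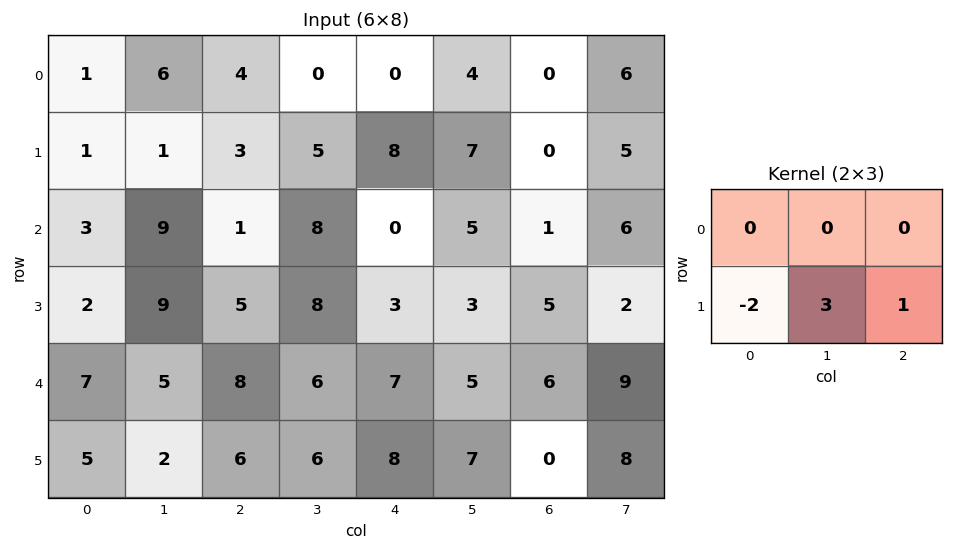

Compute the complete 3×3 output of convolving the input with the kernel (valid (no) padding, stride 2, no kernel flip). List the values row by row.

4 17 5
28 17 8
2 14 5

Output[0,0]: The receptive field on the input at this output position is [1 6 4 / 1 1 3]. Elementwise product with the kernel and sum: 1·-2 + 1·3 + 3·1.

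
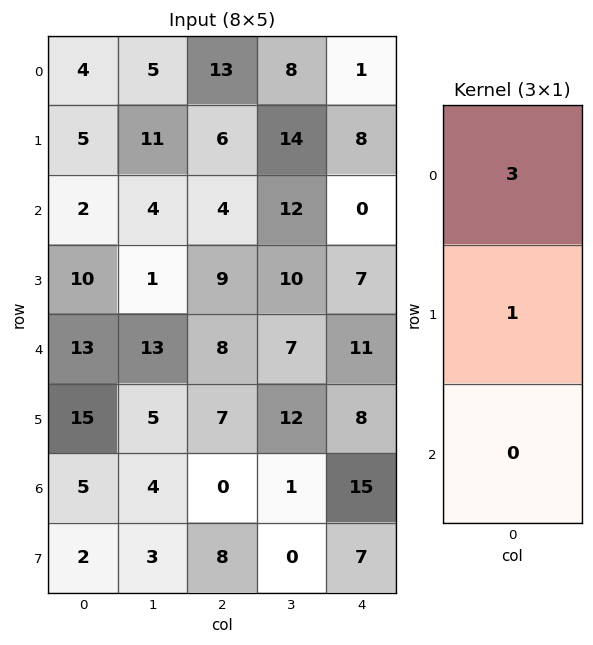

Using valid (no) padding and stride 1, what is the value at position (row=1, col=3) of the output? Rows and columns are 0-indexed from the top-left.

The receptive field on the input at this output position is [14 / 12 / 10]. Elementwise product with the kernel and sum: 14·3 + 12·1.

54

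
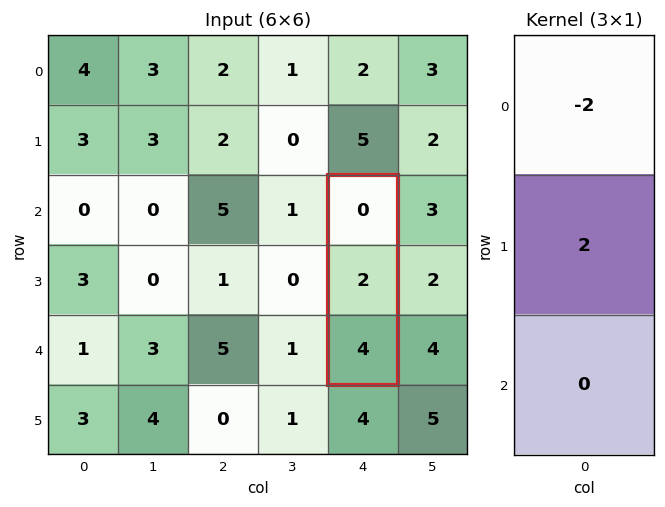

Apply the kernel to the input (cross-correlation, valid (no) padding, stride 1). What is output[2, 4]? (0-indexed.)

4

The receptive field on the input at this output position is [0 / 2 / 4]. Elementwise product with the kernel and sum: 0·-2 + 2·2.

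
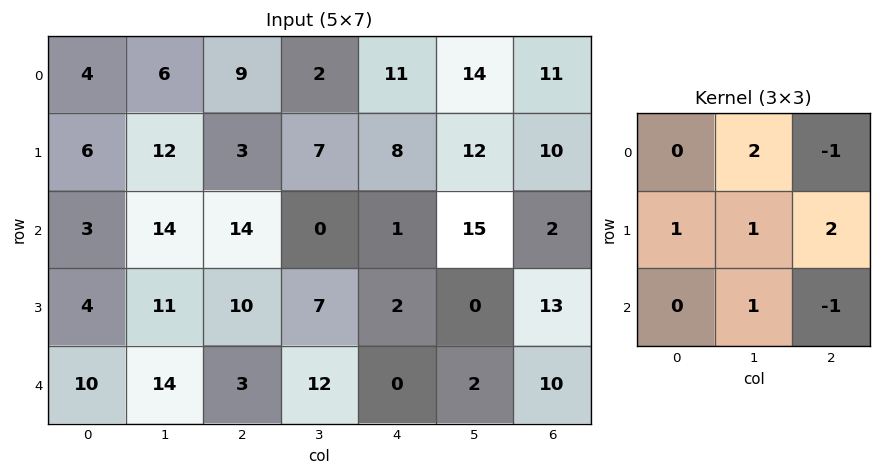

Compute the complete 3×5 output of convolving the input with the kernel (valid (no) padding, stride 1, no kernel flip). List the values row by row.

27 59 18 33 70
67 30 27 37 21
60 54 32 -6 48

Output[0,0]: The receptive field on the input at this output position is [4 6 9 / 6 12 3 / 3 14 14]. Elementwise product with the kernel and sum: 6·2 + 9·-1 + 6·1 + 12·1 + 3·2 + 14·1 + 14·-1.
Output[0,1]: The receptive field on the input at this output position is [6 9 2 / 12 3 7 / 14 14 0]. Elementwise product with the kernel and sum: 9·2 + 2·-1 + 12·1 + 3·1 + 7·2 + 14·1 + 0·-1.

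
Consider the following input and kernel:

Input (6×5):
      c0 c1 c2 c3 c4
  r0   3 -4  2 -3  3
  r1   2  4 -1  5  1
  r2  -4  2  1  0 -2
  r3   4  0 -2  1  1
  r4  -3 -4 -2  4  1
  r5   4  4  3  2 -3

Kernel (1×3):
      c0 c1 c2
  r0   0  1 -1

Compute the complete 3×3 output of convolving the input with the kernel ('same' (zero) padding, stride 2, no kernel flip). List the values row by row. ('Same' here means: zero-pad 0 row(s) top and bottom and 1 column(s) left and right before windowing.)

7 5 3
-6 1 -2
1 -6 1

Output[0,0]: The receptive field on the zero-padded input at this output position is [0 3 -4]. Elementwise product with the kernel and sum: 3·1 + -4·-1.
Output[0,1]: The receptive field on the zero-padded input at this output position is [-4 2 -3]. Elementwise product with the kernel and sum: 2·1 + -3·-1.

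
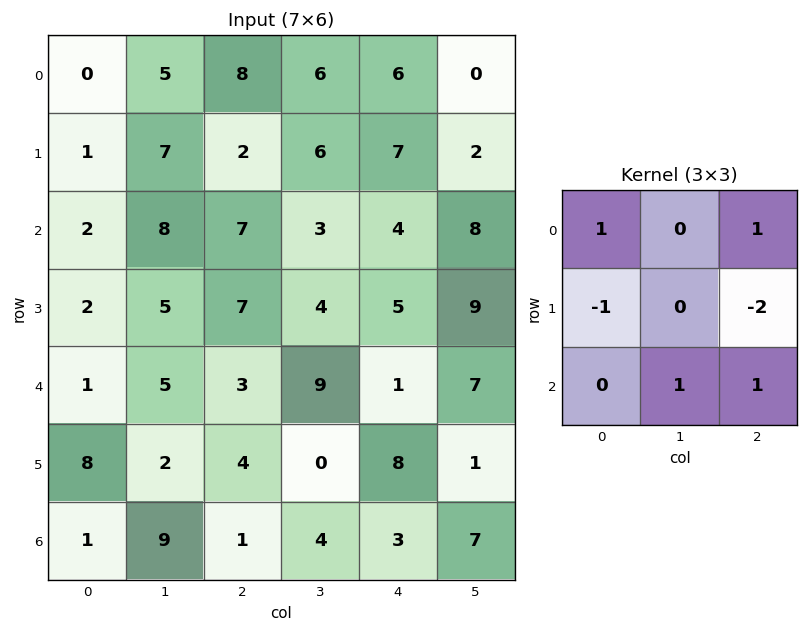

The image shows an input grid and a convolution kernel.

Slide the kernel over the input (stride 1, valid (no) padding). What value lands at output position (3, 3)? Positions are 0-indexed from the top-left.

-1

The receptive field on the input at this output position is [4 5 9 / 9 1 7 / 0 8 1]. Elementwise product with the kernel and sum: 4·1 + 9·1 + 9·-1 + 7·-2 + 8·1 + 1·1.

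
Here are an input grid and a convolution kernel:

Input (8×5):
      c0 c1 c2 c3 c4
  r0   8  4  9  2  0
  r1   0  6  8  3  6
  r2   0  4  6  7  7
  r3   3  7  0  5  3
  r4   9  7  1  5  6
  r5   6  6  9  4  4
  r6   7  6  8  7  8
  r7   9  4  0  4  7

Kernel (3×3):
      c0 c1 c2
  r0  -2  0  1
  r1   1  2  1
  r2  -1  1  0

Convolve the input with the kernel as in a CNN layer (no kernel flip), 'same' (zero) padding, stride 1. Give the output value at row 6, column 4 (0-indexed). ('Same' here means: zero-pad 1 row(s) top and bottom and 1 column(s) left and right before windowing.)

The receptive field on the zero-padded input at this output position is [4 4 0 / 7 8 0 / 4 7 0]. Elementwise product with the kernel and sum: 4·-2 + 0·1 + 7·1 + 8·2 + 0·1 + 4·-1 + 7·1.

18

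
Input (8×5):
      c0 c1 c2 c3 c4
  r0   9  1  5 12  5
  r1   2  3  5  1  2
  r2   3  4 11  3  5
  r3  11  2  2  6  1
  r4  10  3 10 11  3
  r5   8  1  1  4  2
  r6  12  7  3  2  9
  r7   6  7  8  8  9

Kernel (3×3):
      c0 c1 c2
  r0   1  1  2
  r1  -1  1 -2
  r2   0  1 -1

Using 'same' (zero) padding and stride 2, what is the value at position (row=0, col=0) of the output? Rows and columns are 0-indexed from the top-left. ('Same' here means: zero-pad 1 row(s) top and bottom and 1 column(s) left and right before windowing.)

6

The receptive field on the zero-padded input at this output position is [0 0 0 / 0 9 1 / 0 2 3]. Elementwise product with the kernel and sum: 0·1 + 0·1 + 0·2 + 0·-1 + 9·1 + 1·-2 + 2·1 + 3·-1.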